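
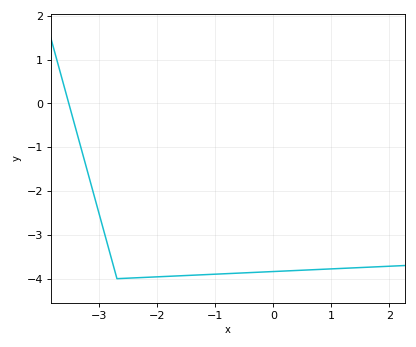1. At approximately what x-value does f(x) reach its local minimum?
-2.7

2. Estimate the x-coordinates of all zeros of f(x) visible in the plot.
-3.5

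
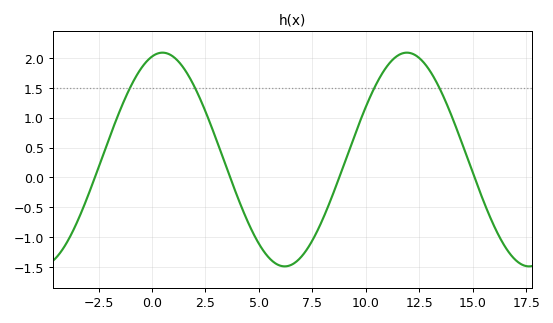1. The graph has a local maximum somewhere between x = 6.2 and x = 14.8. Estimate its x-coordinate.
11.9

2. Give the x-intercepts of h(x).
-2.67, 3.65, 8.75, 15.1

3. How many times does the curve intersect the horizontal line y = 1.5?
4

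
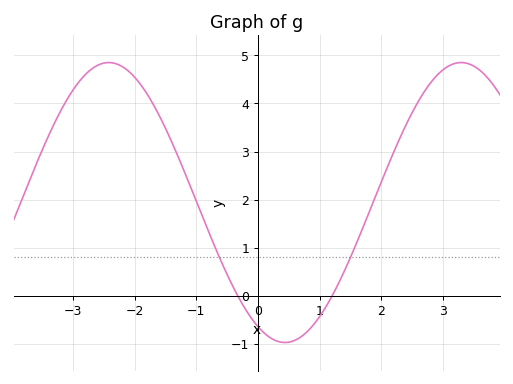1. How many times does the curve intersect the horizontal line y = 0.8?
2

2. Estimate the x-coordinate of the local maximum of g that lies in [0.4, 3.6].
3.29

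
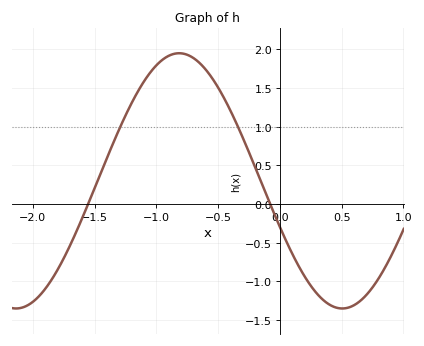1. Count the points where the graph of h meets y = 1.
2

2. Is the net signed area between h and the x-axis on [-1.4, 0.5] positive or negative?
positive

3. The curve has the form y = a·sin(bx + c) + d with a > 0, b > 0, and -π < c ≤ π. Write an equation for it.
y = 1.65sin(2.4x - 2.8) + 0.3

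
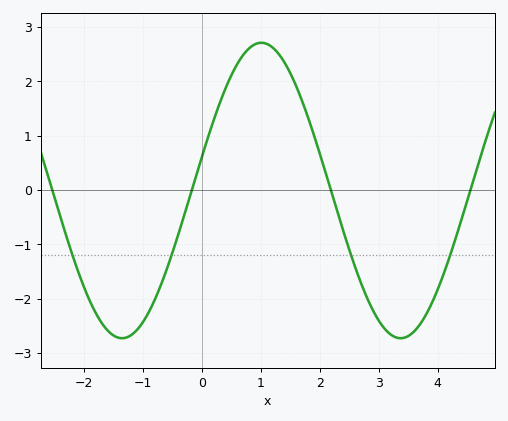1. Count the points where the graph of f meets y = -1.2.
4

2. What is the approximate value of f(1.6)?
1.9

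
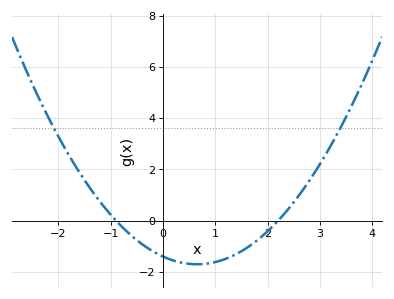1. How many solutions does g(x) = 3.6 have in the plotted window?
2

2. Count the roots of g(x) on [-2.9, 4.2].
2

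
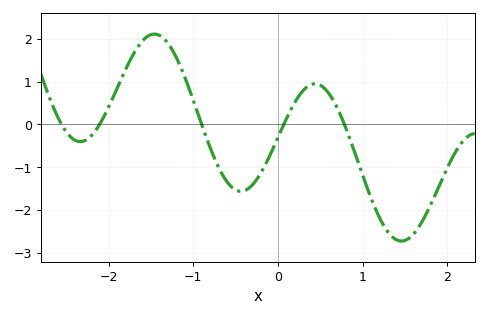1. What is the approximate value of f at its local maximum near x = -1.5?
2.1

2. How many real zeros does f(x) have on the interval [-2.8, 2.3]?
5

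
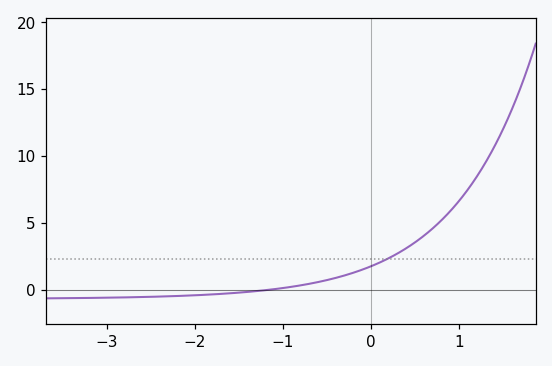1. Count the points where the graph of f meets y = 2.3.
1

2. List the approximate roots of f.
-1.2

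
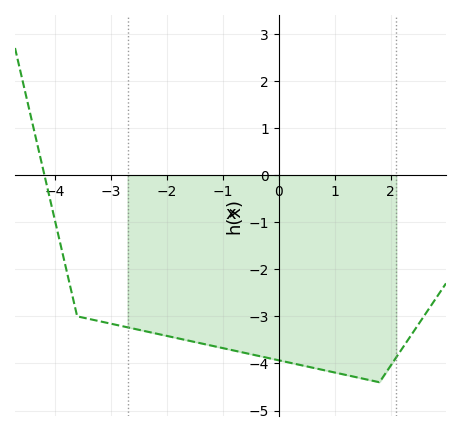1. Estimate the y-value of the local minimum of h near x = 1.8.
-4.4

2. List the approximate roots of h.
-4.18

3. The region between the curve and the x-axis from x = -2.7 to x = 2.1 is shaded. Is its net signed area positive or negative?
negative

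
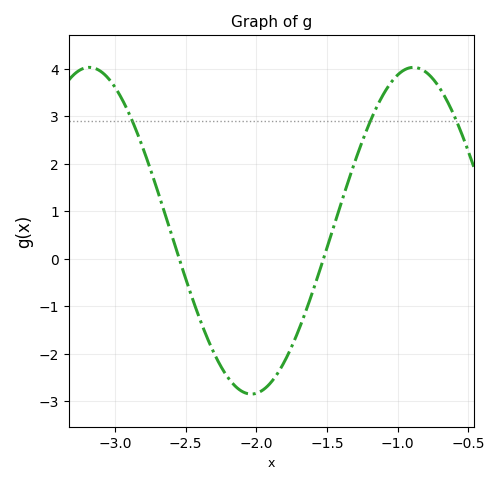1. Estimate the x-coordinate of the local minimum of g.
-2.03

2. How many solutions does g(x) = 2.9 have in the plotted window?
3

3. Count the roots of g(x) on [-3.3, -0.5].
2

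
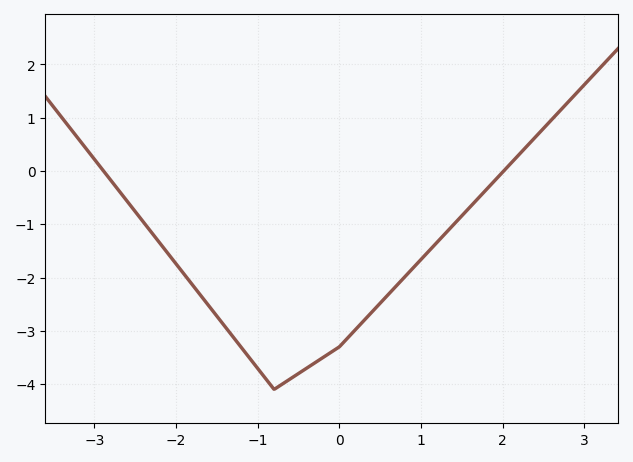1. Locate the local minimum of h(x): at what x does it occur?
-0.799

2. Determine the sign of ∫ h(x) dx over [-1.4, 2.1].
negative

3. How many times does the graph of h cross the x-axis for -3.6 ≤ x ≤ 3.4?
2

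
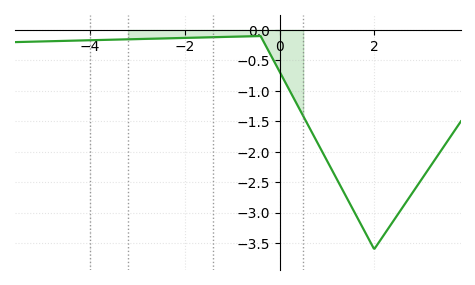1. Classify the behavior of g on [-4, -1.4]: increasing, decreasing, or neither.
increasing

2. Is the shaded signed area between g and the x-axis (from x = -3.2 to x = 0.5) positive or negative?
negative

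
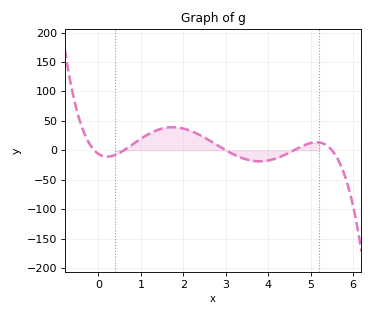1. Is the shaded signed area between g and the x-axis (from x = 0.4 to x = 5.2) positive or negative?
positive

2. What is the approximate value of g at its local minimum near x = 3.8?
-18.7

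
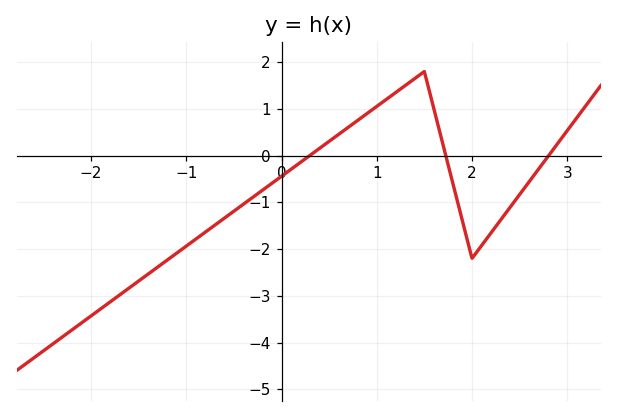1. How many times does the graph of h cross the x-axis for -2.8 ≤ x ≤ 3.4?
3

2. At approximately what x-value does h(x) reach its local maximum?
1.5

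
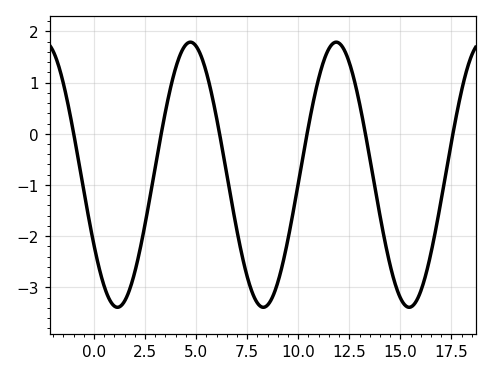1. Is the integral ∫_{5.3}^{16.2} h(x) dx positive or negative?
negative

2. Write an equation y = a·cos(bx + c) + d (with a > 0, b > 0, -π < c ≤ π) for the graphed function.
y = 2.59cos(0.88x + 2.13) - 0.8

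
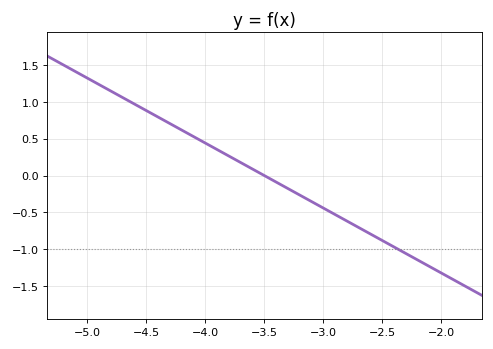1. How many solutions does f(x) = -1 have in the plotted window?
1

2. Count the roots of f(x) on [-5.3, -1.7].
1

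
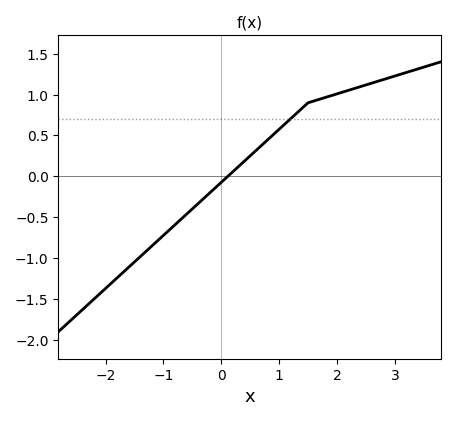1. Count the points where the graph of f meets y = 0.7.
1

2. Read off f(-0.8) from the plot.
-0.592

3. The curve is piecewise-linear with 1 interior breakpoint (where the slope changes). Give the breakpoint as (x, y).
(1.5, 0.9)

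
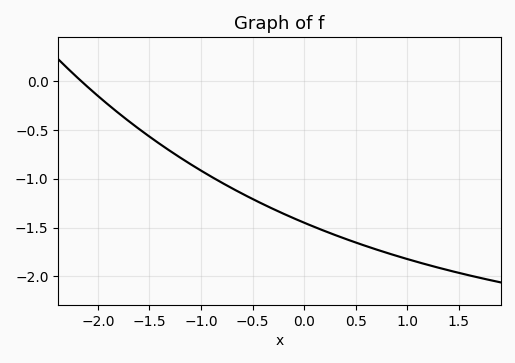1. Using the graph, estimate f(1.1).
-1.85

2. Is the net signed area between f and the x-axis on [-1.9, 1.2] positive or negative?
negative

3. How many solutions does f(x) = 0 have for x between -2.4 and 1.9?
1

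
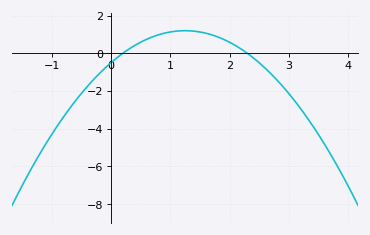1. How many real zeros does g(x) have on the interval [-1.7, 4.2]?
2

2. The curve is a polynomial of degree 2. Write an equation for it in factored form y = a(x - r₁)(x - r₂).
y = -1.09(x - 0.2)(x - 2.3)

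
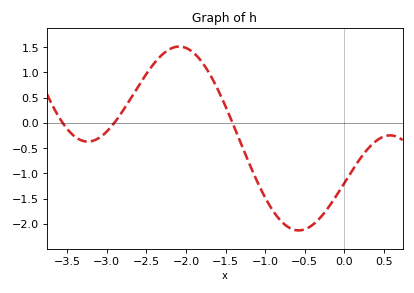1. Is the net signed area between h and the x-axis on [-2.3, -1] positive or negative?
positive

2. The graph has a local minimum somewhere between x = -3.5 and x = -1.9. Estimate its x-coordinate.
-3.2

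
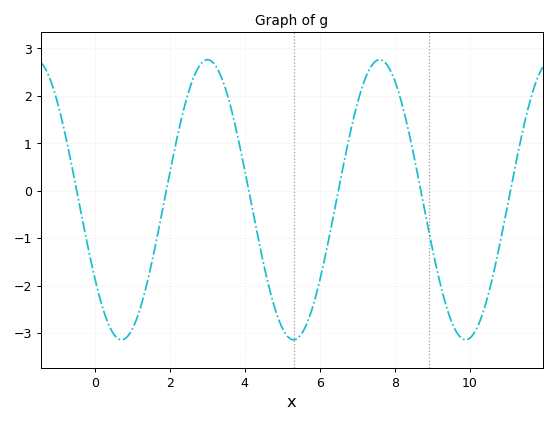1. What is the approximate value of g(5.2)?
-3.11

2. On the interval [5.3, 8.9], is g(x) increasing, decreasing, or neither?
neither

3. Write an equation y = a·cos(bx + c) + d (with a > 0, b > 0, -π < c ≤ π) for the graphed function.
y = 2.95cos(1.37x + 2.16) - 0.19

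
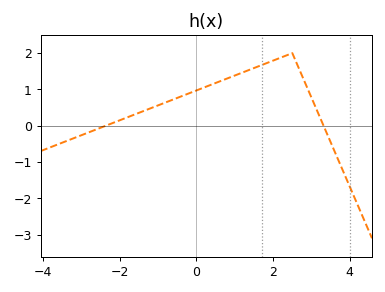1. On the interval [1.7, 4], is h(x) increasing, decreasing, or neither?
neither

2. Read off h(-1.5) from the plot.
0.4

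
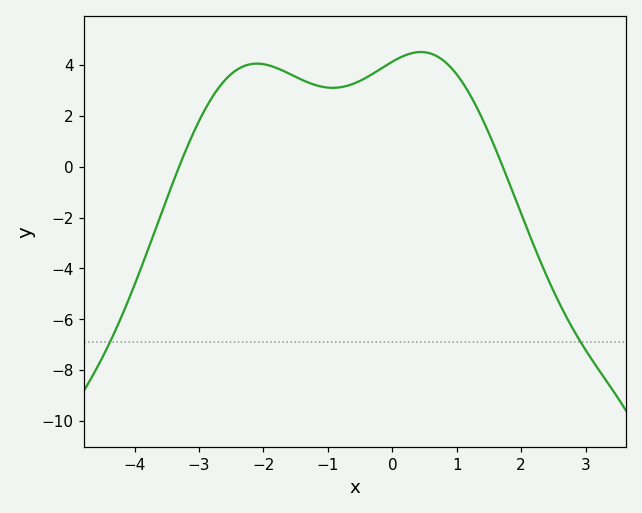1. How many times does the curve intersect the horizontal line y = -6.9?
2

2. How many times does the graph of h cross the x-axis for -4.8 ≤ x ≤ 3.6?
2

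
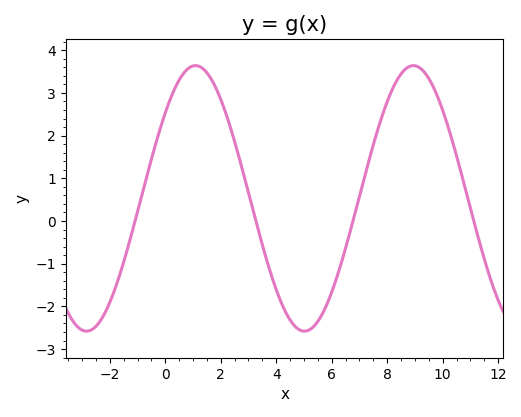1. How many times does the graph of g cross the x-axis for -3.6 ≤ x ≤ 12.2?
4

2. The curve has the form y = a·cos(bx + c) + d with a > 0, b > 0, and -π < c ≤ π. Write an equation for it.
y = 3.11cos(0.8x - 0.87) + 0.53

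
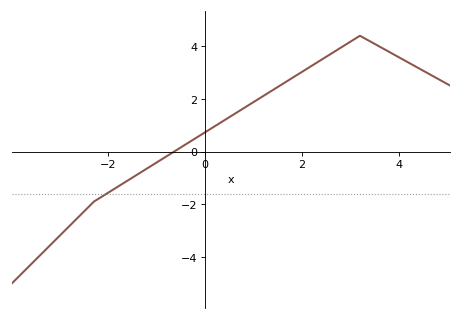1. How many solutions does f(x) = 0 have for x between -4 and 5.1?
1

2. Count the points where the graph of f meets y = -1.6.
1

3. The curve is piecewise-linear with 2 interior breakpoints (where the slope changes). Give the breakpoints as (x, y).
(-2.3, -1.9); (3.2, 4.4)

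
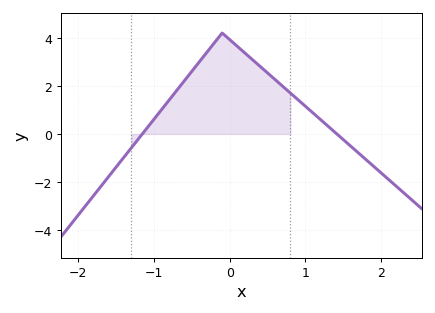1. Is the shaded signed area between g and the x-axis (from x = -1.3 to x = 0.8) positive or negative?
positive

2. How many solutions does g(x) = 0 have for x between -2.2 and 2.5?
2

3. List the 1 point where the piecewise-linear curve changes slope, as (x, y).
(-0.1, 4.2)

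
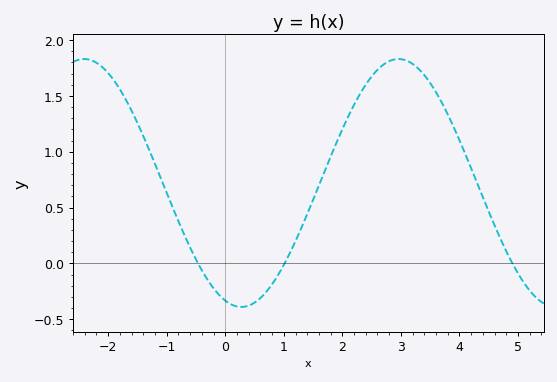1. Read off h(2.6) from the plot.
1.73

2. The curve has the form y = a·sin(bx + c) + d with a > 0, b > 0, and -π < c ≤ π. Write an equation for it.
y = 1.11sin(1.17x - 1.89) + 0.72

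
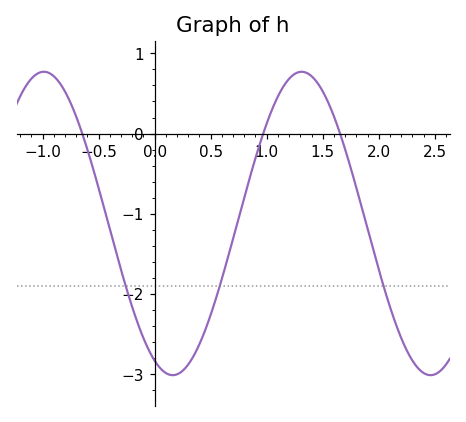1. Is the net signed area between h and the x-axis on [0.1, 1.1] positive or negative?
negative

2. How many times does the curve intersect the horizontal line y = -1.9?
3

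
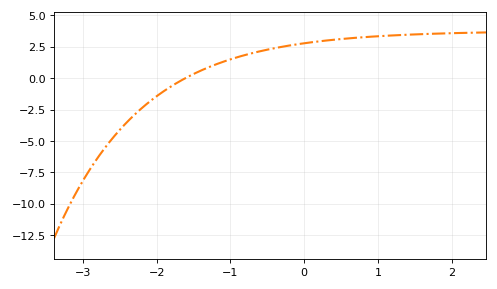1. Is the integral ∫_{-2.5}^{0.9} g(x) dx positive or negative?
positive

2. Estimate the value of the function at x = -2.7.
-5.6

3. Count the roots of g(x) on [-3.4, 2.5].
1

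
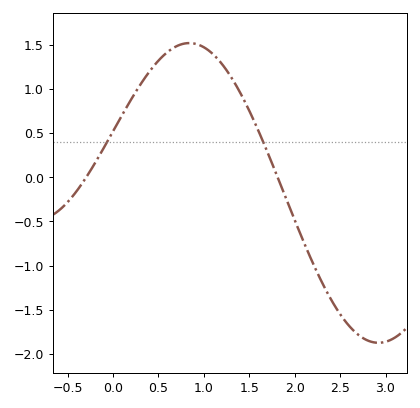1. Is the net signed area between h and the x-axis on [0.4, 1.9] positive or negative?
positive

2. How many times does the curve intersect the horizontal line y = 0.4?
2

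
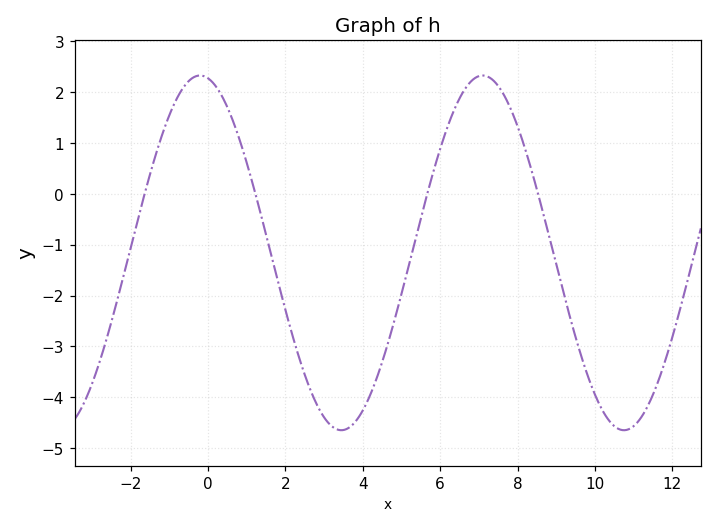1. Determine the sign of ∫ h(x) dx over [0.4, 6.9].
negative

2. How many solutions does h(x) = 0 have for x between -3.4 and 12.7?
4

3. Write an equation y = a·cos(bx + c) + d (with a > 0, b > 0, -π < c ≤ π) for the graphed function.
y = 3.49cos(0.86x + 0.18) - 1.16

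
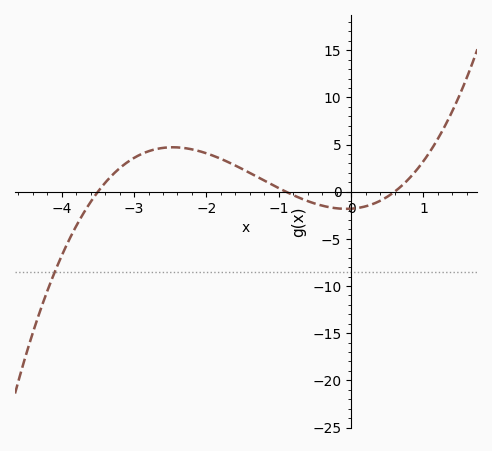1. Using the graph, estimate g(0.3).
-1.3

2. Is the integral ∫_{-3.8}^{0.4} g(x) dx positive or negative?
positive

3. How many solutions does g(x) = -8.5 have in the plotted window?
1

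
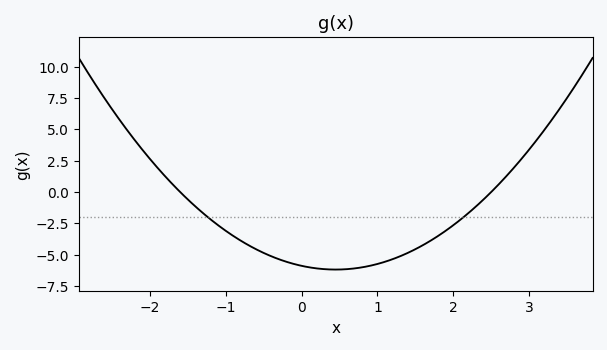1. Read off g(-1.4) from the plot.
-1.2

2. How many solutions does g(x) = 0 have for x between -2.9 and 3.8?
2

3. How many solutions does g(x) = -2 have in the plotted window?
2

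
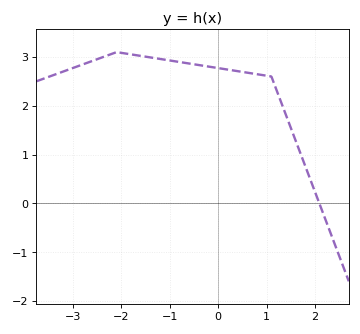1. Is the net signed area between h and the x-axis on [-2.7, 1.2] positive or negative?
positive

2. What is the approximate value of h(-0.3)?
2.8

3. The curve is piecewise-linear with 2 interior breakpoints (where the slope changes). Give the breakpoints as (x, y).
(-2.1, 3.1); (1.1, 2.6)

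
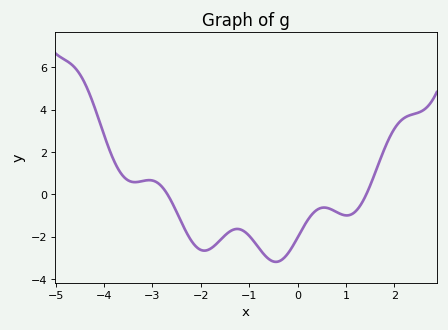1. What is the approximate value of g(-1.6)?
-2.17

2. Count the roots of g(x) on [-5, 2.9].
2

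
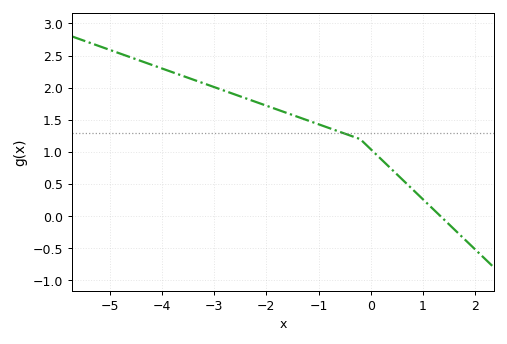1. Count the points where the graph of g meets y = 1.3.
1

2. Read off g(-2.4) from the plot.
1.84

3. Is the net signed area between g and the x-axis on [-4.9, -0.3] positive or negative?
positive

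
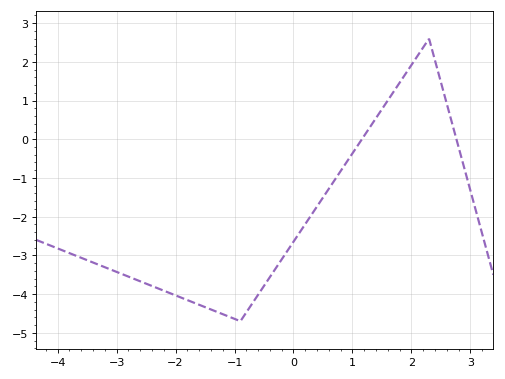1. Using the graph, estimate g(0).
-2.6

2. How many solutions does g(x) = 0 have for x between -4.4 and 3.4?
2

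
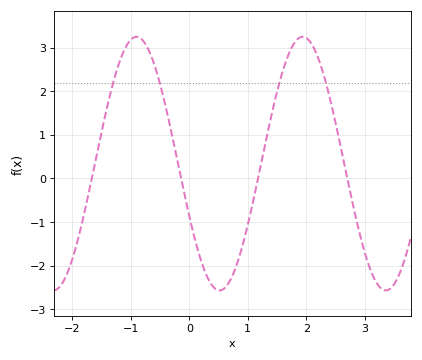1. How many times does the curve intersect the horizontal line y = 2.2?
4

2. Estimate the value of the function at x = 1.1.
-0.468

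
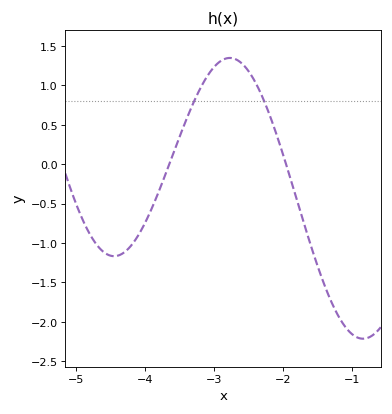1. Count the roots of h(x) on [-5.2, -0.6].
2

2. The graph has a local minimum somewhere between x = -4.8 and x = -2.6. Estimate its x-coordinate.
-4.5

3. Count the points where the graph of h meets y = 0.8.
2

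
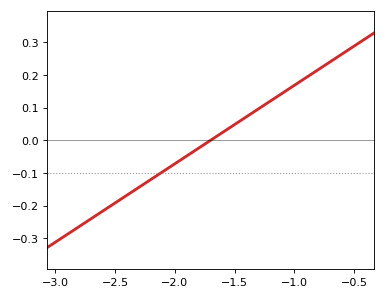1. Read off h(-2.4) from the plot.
-0.17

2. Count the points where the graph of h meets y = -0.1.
1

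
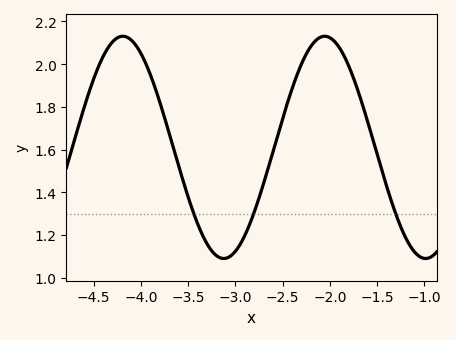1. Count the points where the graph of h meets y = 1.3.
3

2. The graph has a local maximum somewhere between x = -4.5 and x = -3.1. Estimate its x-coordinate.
-4.2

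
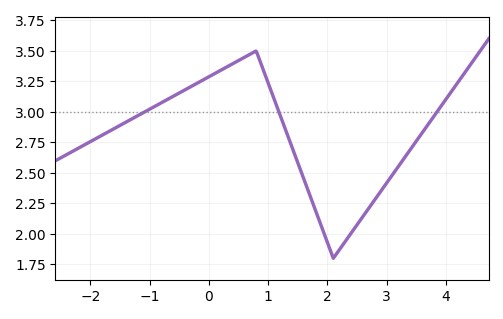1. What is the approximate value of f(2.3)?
1.95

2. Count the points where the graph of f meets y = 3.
3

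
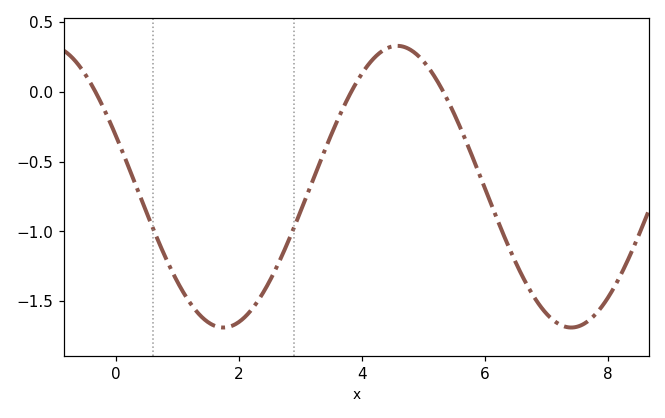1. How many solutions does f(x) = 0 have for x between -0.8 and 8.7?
3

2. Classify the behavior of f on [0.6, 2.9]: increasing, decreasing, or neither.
neither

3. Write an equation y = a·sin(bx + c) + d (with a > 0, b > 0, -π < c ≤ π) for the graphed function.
y = 1.01sin(1.1x + 2.8) - 0.68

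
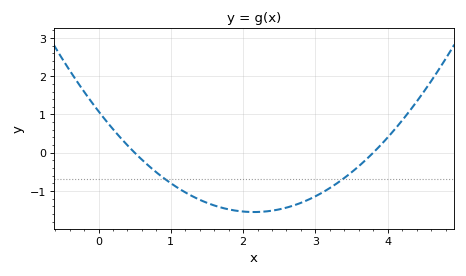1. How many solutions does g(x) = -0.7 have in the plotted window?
2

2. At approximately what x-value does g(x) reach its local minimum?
2.2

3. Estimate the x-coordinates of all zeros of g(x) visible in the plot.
0.5, 3.8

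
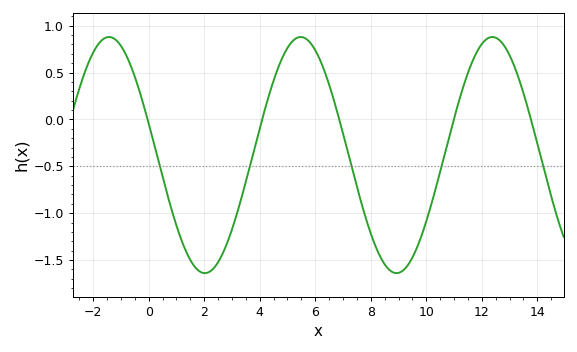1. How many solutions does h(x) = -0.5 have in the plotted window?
5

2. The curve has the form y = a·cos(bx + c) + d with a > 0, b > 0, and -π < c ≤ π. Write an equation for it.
y = 1.26cos(0.91x + 1.3) - 0.38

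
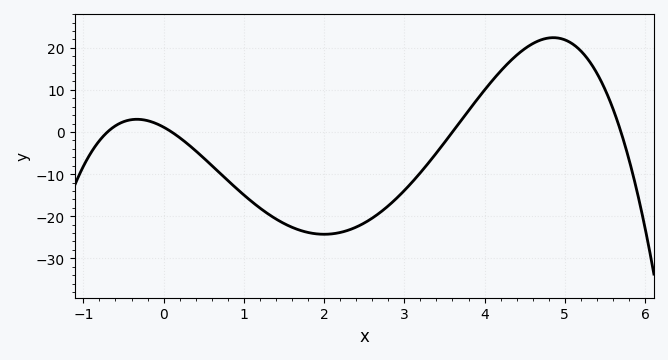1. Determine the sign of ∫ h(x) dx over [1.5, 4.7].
negative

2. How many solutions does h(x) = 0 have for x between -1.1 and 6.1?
4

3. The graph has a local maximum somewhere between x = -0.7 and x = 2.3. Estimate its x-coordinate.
-0.334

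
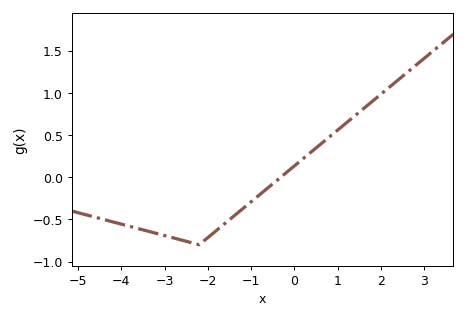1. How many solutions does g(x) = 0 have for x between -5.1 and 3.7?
1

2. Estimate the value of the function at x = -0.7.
-0.15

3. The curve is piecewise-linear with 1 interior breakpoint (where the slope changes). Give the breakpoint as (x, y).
(-2.2, -0.8)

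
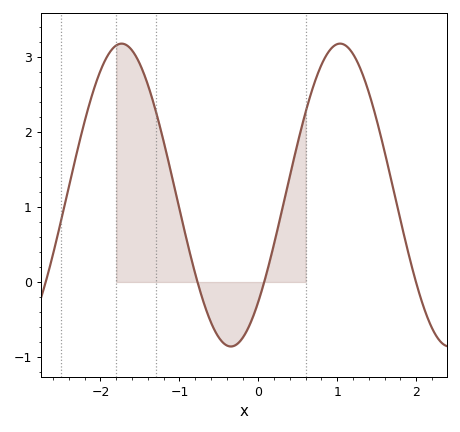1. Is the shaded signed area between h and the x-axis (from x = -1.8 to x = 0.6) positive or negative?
positive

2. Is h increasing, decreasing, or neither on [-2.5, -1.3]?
neither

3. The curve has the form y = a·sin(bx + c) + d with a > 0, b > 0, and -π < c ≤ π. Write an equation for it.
y = 2.02sin(2.3x - 0.78) + 1.16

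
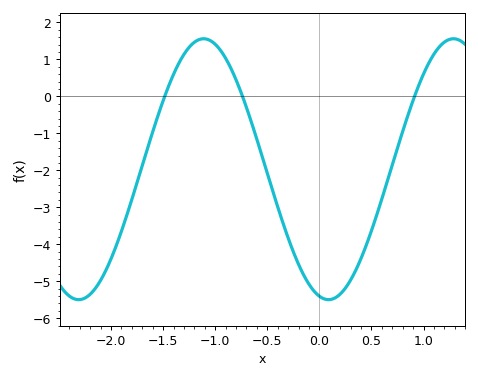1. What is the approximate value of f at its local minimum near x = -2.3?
-5.5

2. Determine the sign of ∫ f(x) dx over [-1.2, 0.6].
negative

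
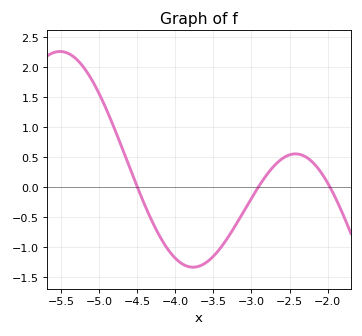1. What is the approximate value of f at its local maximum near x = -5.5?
2.26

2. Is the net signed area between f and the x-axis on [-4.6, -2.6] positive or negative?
negative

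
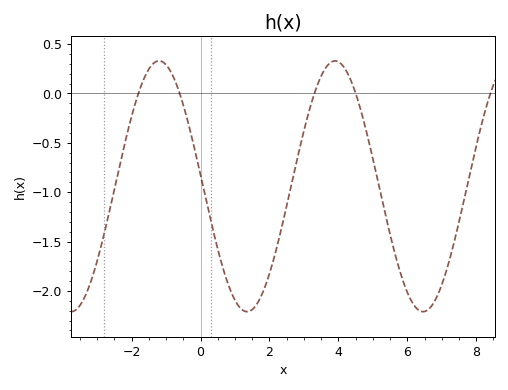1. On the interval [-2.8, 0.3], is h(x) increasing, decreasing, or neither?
neither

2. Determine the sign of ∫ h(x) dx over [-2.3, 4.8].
negative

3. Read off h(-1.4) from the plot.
0.293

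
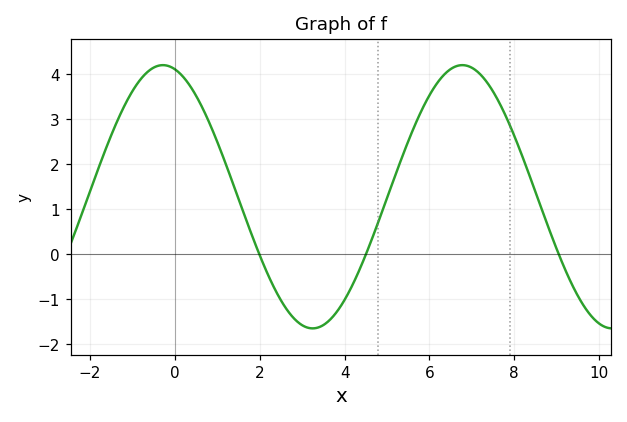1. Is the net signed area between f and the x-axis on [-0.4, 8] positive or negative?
positive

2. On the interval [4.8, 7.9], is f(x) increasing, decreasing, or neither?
neither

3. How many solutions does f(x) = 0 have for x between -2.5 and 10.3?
3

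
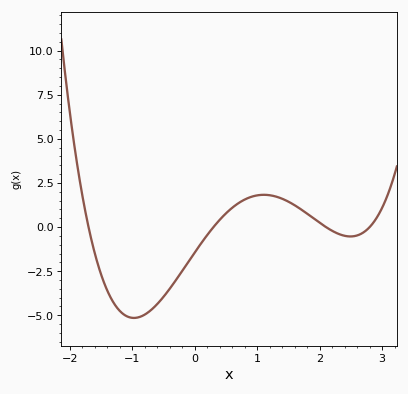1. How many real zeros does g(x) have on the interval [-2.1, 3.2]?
4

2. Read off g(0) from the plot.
-1.4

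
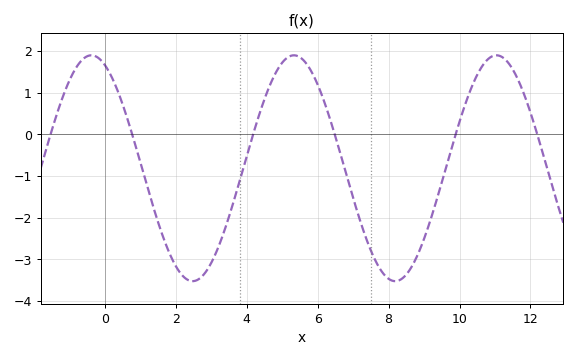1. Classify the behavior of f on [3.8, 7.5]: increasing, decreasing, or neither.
neither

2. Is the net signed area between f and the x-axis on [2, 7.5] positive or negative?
negative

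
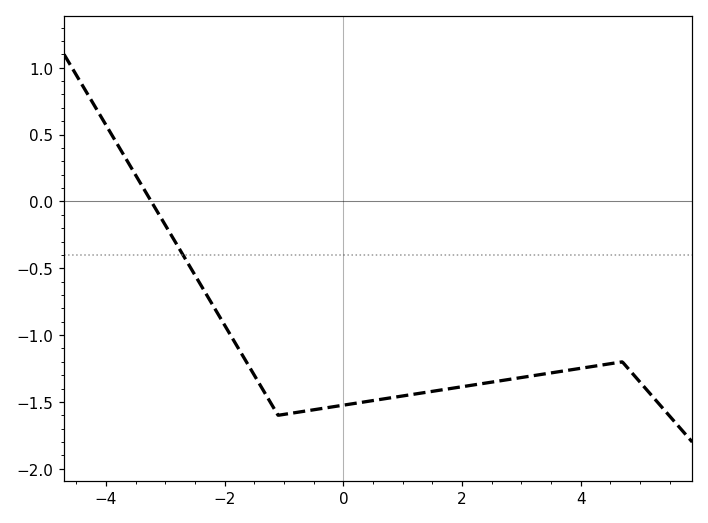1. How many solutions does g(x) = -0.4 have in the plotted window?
1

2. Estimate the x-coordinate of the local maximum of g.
4.6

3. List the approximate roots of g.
-3.2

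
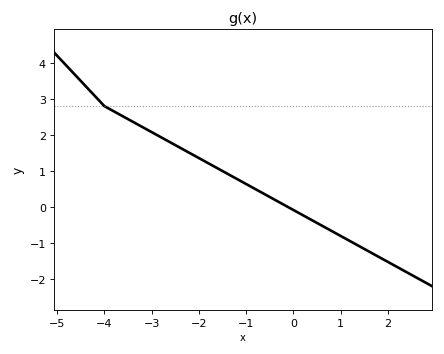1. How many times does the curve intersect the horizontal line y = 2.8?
1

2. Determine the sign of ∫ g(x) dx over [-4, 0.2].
positive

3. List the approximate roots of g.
-0.2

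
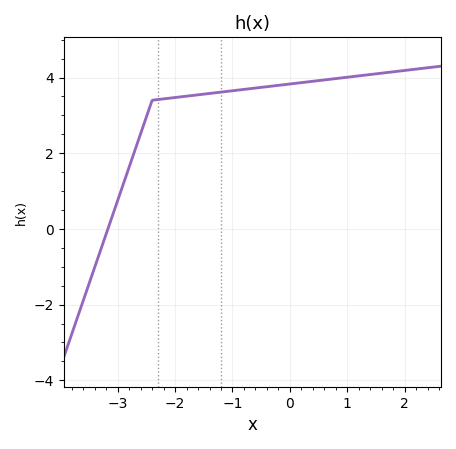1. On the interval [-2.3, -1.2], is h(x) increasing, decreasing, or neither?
increasing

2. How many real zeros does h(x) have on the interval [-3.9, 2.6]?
1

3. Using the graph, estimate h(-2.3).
3.4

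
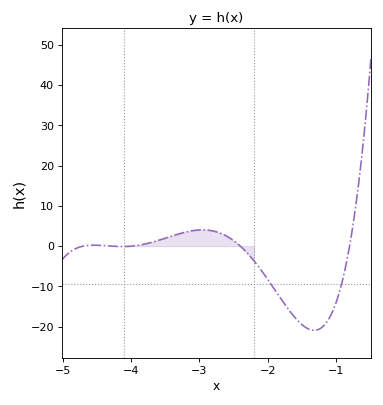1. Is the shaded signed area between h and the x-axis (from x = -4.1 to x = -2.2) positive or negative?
positive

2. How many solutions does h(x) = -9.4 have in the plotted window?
2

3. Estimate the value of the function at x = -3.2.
3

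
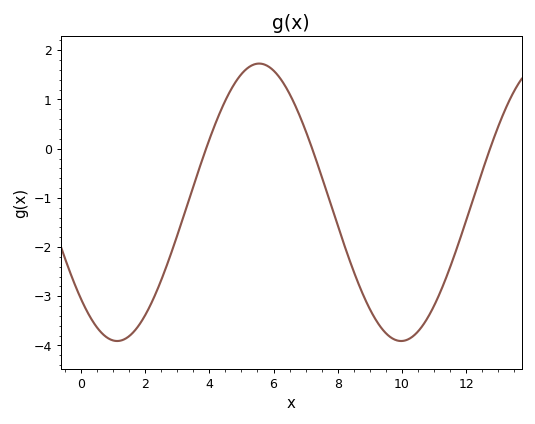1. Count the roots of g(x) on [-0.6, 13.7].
3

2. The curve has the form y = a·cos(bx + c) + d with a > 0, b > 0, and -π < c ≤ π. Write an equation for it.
y = 2.82cos(0.71x + 2.34) - 1.09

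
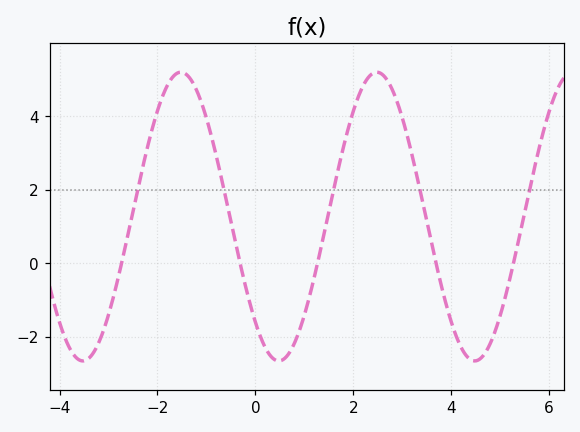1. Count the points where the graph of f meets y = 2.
5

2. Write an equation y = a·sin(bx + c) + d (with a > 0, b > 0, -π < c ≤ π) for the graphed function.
y = 3.93sin(1.6x - 2.3) + 1.27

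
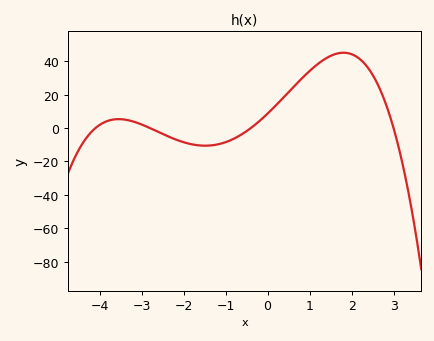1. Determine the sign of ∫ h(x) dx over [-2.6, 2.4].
positive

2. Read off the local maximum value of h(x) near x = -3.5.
6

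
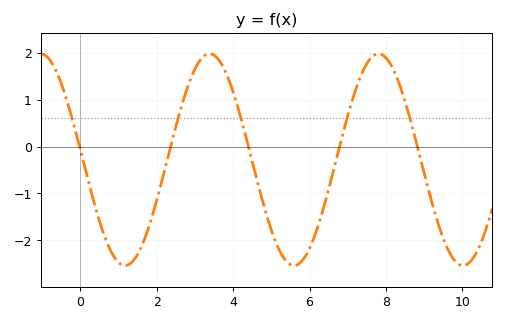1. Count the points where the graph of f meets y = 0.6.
5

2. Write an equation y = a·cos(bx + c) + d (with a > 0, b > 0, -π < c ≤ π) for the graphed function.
y = 2.26cos(1.4x + 1.5) - 0.28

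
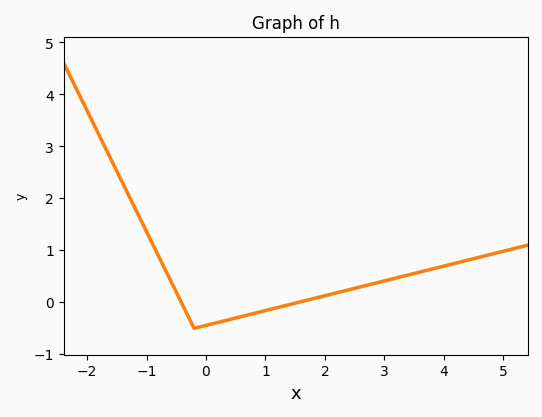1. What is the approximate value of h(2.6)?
0.299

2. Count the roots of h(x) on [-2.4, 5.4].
2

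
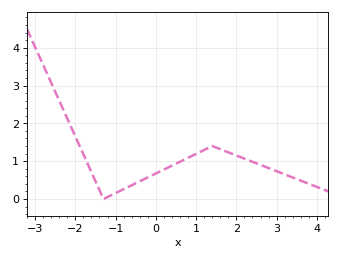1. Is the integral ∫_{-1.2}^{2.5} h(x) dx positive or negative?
positive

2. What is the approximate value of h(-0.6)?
0.4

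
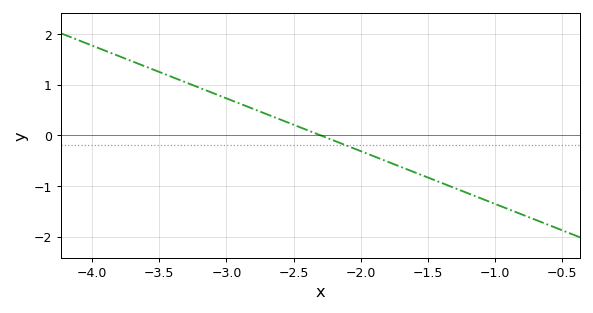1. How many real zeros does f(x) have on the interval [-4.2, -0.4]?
1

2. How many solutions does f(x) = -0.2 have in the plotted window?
1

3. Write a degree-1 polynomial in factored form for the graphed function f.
y = -1.04(x + 2.3)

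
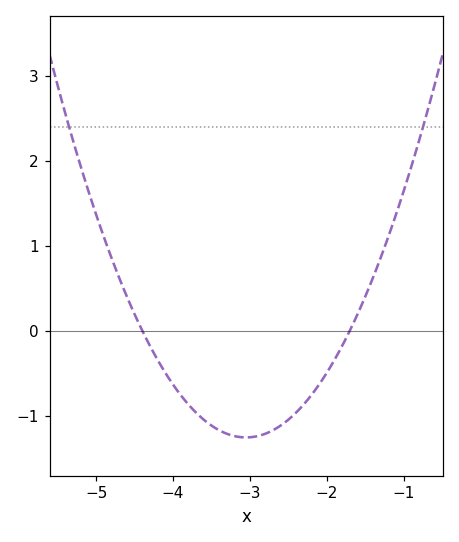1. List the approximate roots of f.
-4.4, -1.7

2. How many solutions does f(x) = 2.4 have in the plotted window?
2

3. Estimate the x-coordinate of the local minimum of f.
-3.05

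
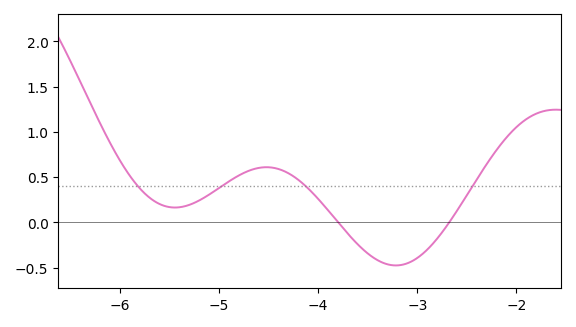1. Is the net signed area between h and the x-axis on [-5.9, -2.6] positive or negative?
positive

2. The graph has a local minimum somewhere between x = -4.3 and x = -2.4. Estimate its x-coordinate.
-3.2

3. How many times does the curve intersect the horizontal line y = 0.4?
4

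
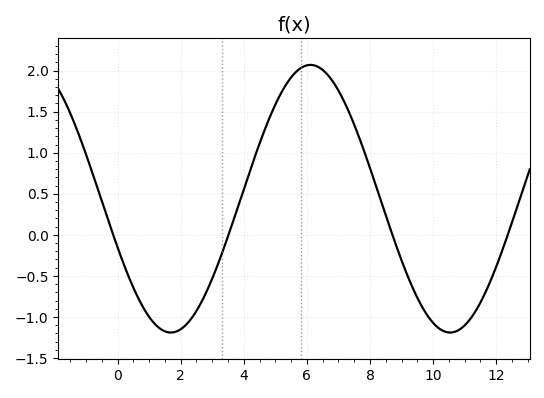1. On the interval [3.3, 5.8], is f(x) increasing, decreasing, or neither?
increasing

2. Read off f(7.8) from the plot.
1.03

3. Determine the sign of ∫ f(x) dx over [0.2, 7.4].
positive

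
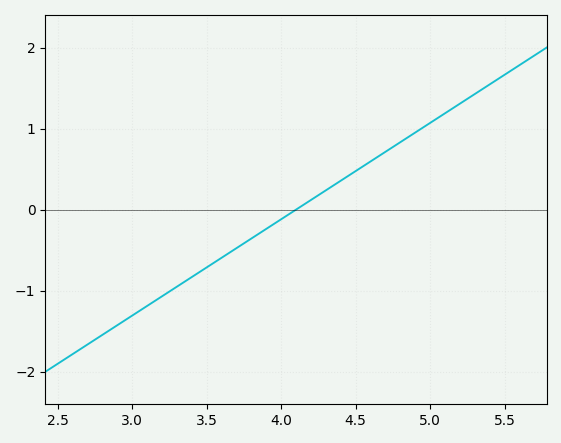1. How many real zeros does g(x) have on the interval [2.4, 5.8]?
1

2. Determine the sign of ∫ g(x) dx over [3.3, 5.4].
positive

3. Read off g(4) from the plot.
-0.119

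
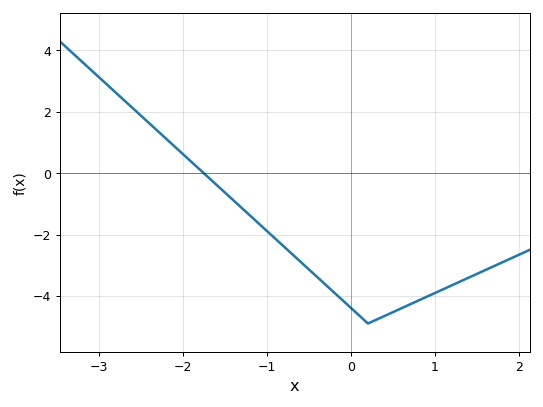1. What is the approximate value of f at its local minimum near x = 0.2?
-4.8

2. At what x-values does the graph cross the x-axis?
-1.8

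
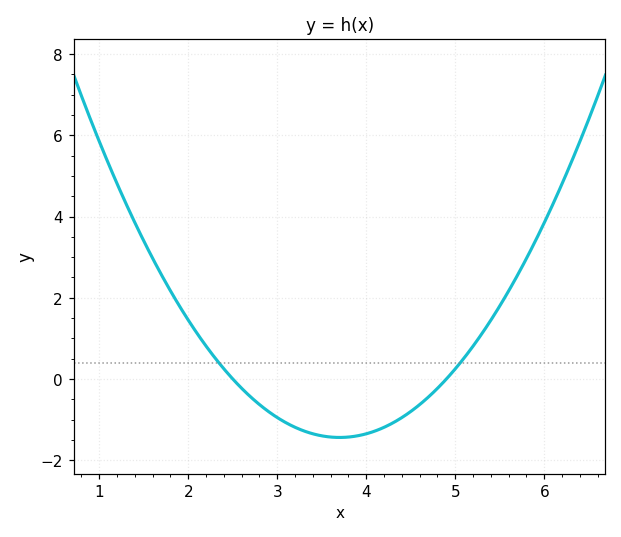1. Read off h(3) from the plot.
-1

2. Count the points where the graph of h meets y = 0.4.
2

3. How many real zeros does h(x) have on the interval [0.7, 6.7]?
2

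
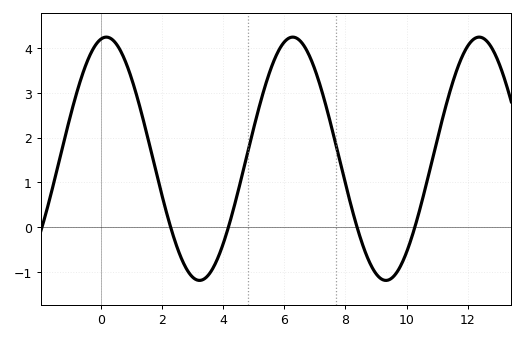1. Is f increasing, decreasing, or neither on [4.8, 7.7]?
neither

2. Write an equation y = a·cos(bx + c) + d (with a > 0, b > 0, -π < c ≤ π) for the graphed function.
y = 2.72cos(1.03x - 0.182) + 1.53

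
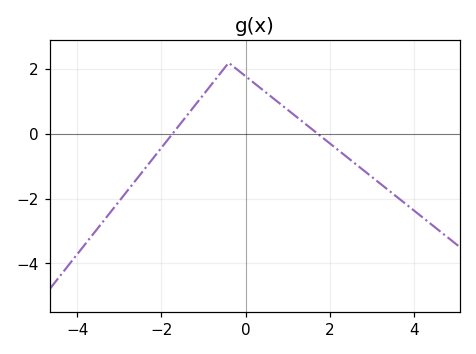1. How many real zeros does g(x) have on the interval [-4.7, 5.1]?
2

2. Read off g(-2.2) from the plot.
-0.761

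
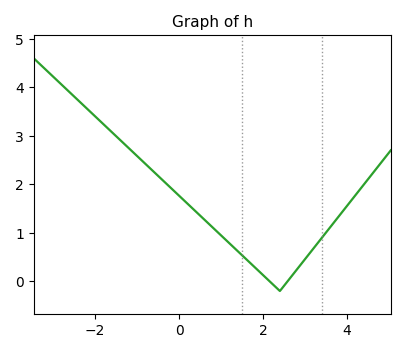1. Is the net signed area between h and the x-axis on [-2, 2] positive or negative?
positive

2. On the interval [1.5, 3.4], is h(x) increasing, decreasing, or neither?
neither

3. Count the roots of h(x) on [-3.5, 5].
2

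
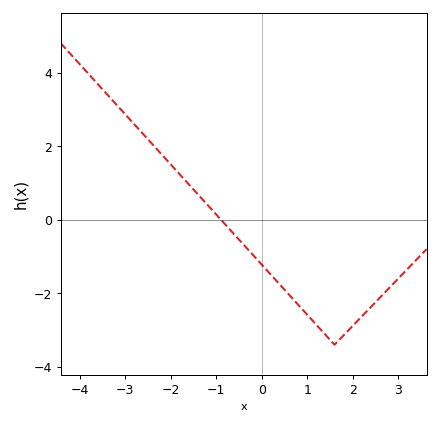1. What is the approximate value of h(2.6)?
-2.2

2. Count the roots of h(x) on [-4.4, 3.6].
1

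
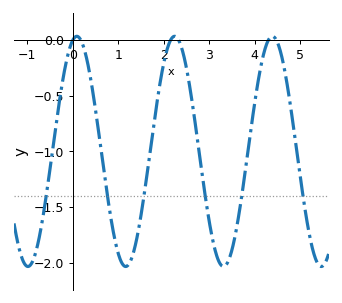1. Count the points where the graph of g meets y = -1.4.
6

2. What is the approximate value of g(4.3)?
0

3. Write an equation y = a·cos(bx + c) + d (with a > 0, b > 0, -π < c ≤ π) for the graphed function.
y = 1.03cos(2.9x - 0.26) - 1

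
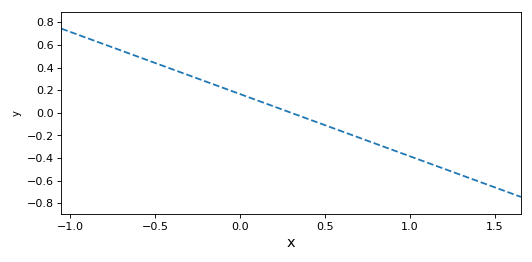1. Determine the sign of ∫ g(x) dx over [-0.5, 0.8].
positive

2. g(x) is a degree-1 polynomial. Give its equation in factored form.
y = -0.55(x - 0.3)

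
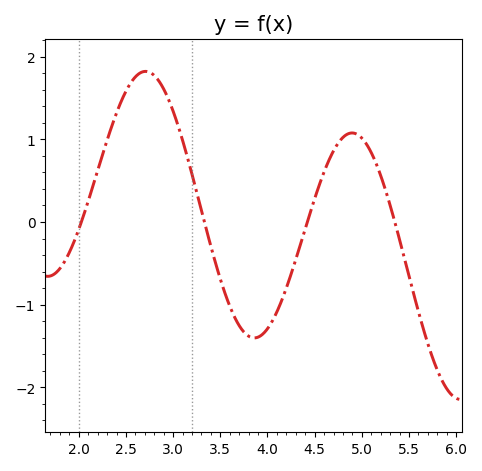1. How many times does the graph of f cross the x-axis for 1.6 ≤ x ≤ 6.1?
4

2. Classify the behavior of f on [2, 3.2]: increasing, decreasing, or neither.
neither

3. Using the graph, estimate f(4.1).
-1.09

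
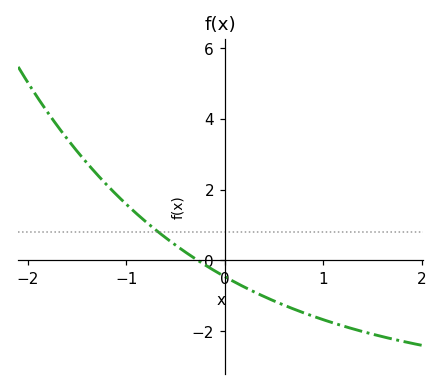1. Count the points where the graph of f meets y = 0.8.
1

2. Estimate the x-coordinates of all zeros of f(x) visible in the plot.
-0.3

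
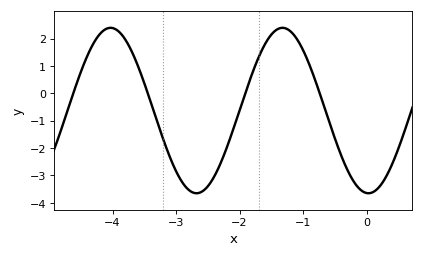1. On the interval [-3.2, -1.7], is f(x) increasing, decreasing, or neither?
neither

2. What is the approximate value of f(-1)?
1.6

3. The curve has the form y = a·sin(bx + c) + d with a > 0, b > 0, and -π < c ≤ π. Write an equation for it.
y = 3.02sin(2.3x - 1.6) - 0.63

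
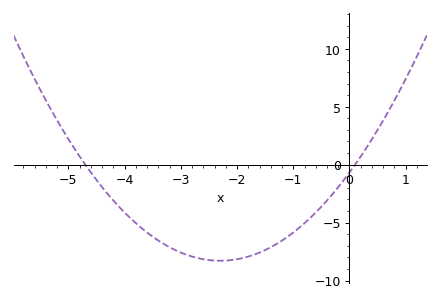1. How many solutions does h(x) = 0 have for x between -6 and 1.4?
2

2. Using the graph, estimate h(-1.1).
-6.22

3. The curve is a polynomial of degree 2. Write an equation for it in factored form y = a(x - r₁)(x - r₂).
y = 1.44(x + 4.7)(x - 0.1)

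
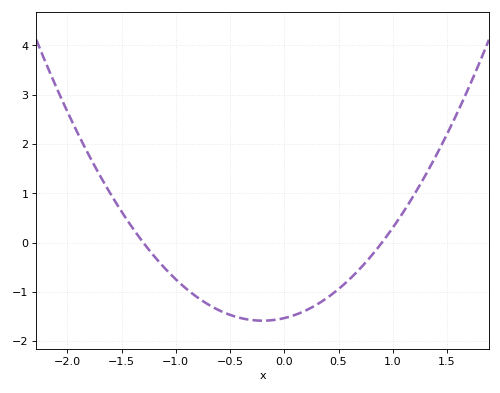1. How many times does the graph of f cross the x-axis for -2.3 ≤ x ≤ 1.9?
2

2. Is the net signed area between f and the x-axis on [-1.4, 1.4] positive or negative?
negative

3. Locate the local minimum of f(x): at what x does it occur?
-0.2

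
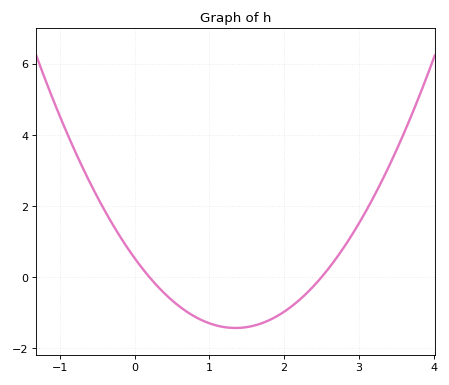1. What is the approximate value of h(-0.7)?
3.11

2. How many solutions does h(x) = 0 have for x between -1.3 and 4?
2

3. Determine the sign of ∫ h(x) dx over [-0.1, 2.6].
negative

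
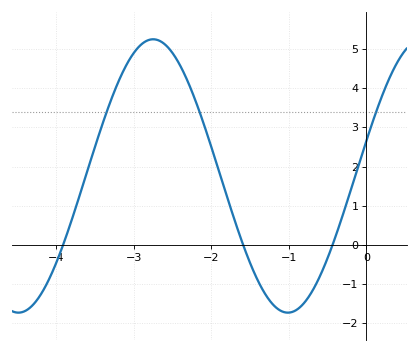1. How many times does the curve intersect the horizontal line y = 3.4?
3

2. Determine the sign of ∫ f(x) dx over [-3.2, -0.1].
positive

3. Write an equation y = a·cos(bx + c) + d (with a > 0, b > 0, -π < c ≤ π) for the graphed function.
y = 3.49cos(1.81x - 1.31) + 1.76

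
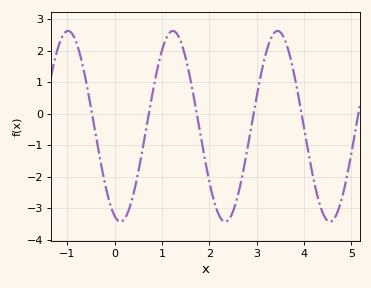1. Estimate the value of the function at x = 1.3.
2.6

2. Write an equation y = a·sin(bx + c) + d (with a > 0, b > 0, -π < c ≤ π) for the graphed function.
y = 3.03sin(2.8x - 1.9) - 0.4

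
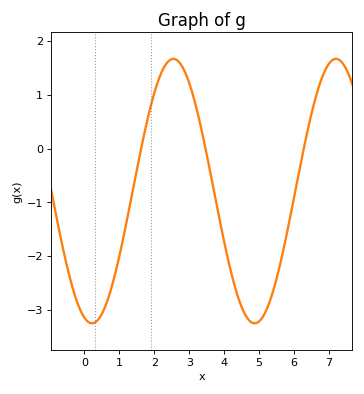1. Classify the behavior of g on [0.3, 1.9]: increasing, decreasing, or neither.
increasing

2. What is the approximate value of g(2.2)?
1.4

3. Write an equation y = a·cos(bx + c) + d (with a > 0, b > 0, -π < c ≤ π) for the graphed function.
y = 2.46cos(1.4x + 2.8) - 0.79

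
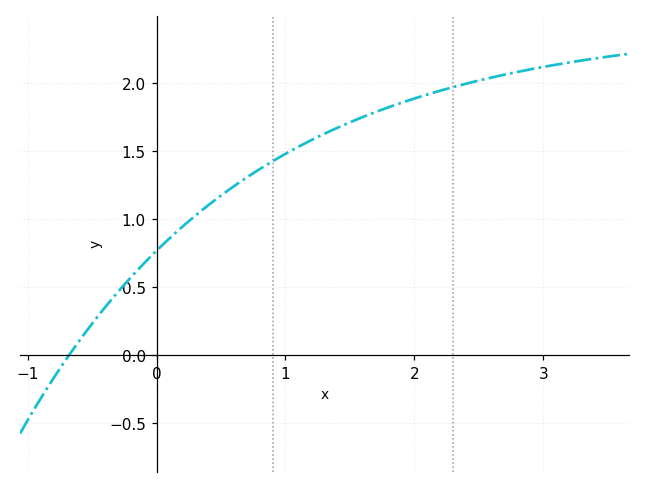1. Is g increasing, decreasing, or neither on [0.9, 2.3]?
increasing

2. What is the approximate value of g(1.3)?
1.63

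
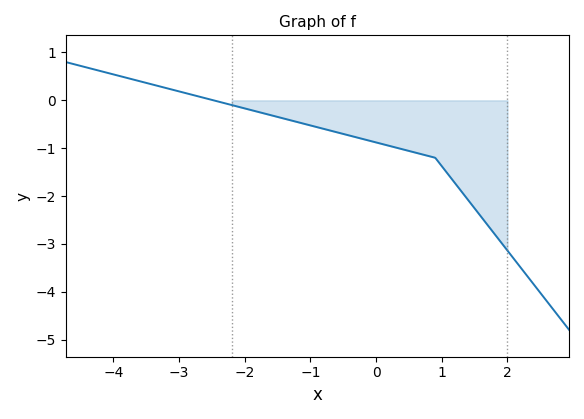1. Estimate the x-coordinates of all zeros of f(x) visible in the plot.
-2.47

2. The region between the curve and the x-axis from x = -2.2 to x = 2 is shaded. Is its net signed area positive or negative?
negative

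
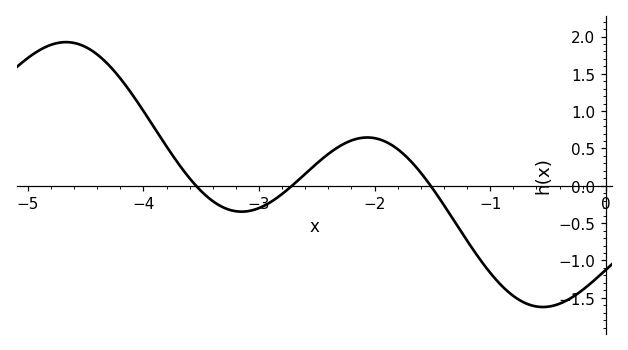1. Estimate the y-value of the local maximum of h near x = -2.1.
0.647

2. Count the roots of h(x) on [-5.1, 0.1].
3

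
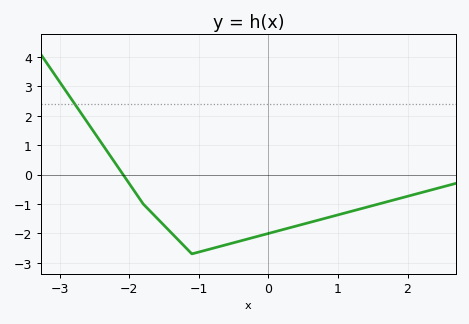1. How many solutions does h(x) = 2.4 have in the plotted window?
1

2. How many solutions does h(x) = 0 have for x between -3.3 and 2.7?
1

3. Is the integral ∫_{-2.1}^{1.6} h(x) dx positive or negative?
negative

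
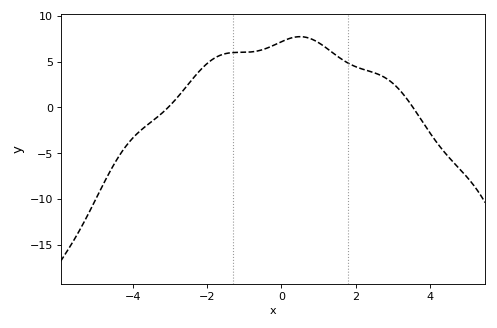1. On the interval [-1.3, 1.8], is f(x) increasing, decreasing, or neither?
neither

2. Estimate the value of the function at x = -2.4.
3.06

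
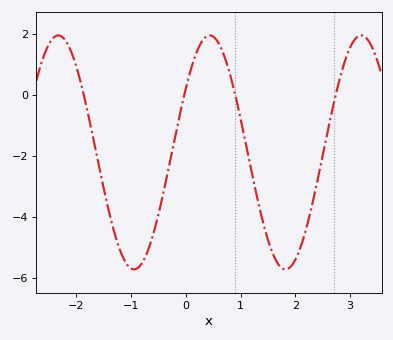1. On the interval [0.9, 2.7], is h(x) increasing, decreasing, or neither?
neither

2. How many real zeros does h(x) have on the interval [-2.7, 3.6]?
4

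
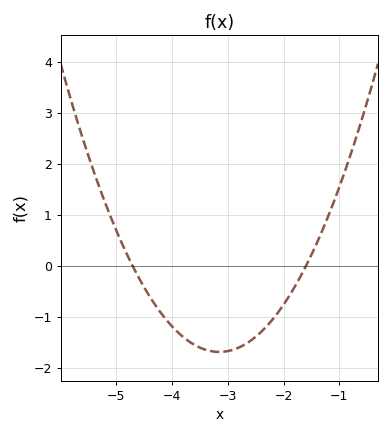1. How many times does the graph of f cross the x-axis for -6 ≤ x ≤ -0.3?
2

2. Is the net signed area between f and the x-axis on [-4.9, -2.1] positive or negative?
negative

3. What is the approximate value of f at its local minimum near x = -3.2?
-1.68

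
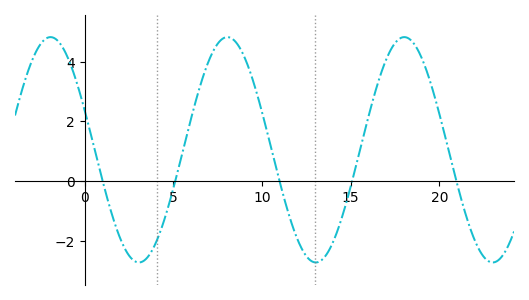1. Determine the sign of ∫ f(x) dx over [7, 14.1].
positive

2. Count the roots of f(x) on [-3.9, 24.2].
5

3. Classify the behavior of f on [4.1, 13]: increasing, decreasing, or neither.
neither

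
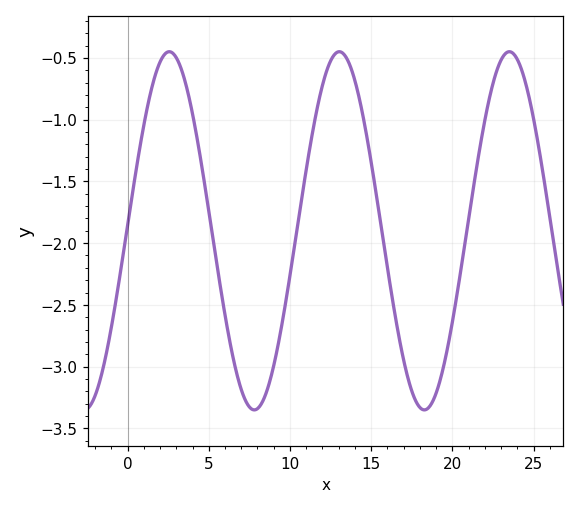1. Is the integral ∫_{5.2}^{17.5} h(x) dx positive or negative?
negative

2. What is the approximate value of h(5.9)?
-2.5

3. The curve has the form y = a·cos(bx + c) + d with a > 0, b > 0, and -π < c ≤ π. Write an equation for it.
y = 1.45cos(0.6x - 1.54) - 1.9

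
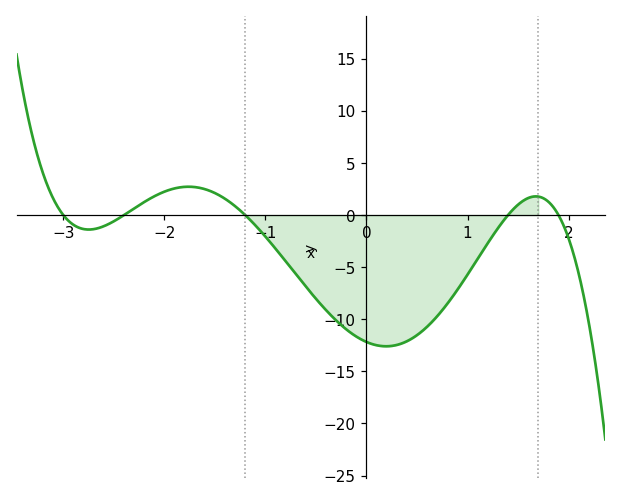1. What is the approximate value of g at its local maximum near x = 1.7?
1.8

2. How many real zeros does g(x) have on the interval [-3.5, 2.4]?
5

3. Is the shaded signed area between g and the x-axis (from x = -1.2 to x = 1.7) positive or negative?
negative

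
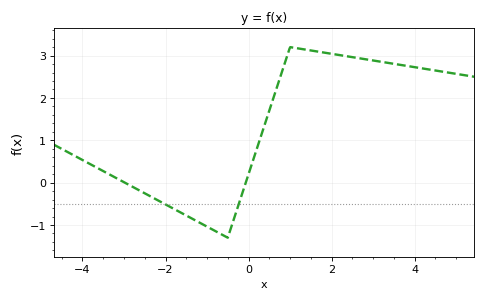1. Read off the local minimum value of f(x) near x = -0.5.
-1.3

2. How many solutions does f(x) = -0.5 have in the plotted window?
2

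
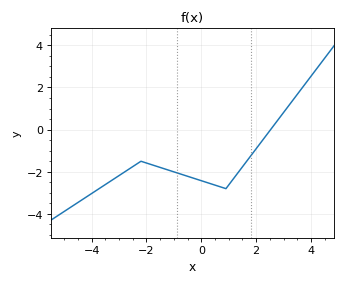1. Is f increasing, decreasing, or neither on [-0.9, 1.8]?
neither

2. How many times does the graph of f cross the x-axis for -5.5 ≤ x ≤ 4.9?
1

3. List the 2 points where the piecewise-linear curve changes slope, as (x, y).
(-2.2, -1.5); (0.9, -2.8)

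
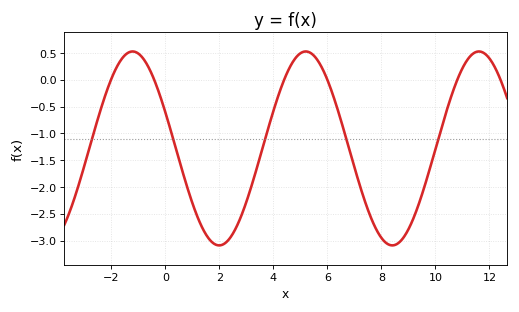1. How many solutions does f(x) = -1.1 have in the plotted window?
5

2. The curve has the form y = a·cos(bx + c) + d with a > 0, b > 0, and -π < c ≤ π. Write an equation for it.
y = 1.81cos(0.98x + 1.19) - 1.28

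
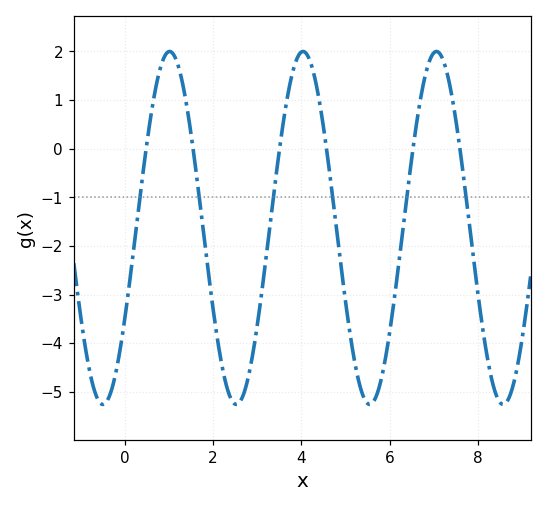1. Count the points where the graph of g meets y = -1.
6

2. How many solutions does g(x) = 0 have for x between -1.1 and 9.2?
6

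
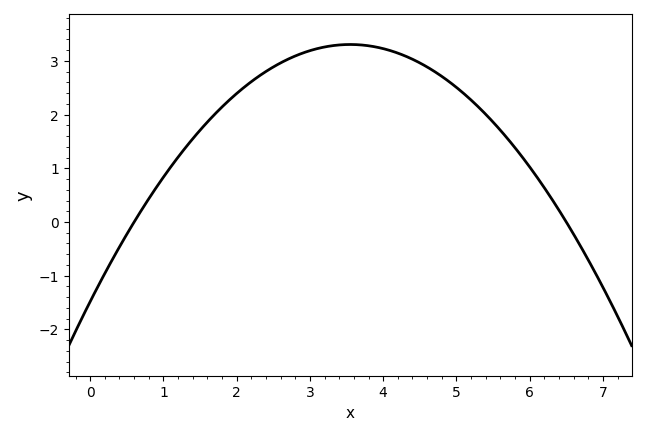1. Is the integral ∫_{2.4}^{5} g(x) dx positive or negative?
positive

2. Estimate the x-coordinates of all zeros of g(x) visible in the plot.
0.6, 6.4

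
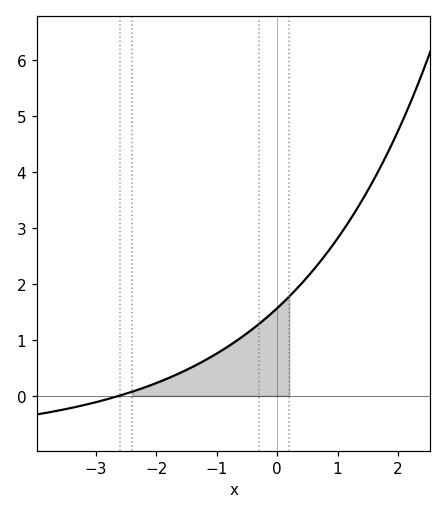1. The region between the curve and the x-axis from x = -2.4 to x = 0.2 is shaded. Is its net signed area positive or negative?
positive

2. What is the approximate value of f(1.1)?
2.97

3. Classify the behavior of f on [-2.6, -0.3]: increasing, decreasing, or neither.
increasing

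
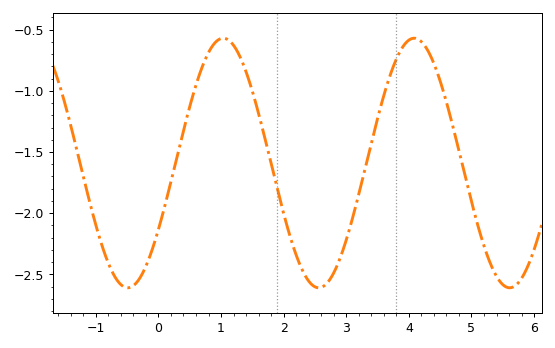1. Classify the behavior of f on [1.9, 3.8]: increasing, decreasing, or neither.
neither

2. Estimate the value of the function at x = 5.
-1.9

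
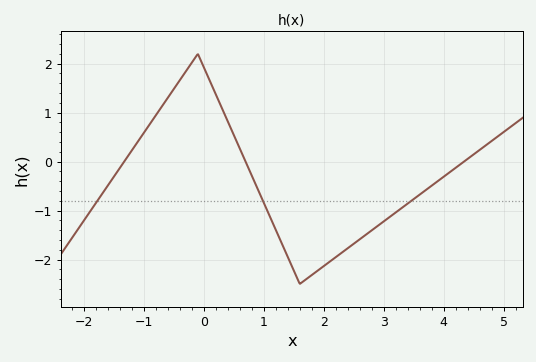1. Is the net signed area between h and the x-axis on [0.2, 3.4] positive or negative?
negative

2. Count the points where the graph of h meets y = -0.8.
3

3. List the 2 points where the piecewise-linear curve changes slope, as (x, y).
(-0.1, 2.2); (1.6, -2.5)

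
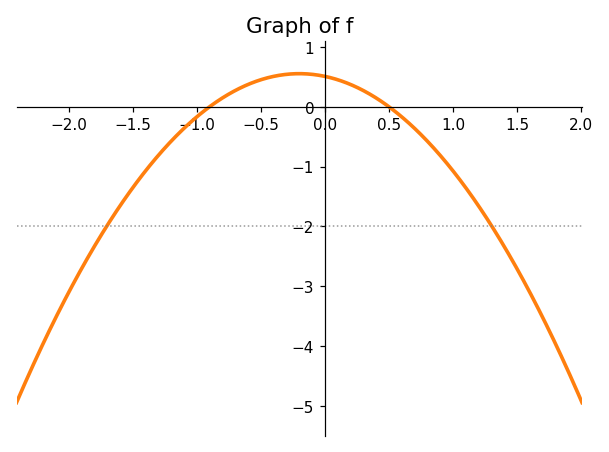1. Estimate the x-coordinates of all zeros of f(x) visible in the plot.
-0.9, 0.5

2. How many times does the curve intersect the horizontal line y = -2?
2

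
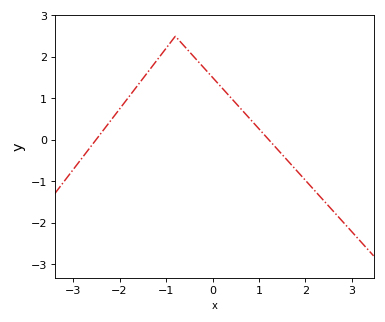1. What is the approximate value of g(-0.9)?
2.4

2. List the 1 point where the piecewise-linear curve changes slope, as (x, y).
(-0.8, 2.5)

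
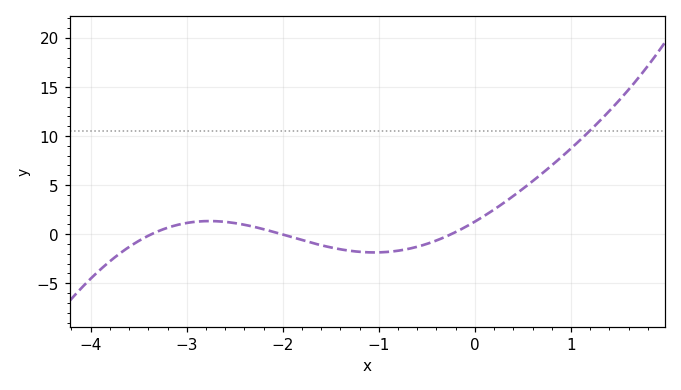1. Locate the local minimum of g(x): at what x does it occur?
-1.05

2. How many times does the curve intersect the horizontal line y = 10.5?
1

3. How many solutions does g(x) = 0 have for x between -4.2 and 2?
3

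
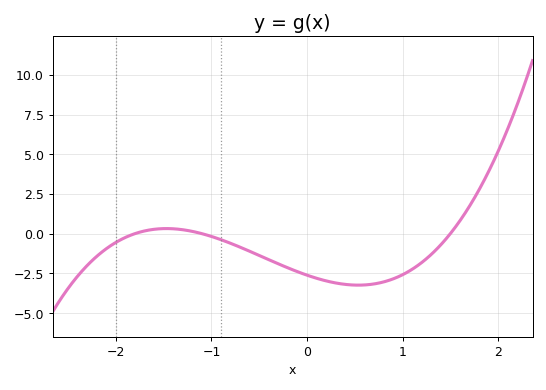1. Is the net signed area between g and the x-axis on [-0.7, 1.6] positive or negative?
negative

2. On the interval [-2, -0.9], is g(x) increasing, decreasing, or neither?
neither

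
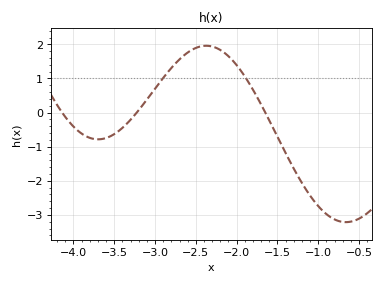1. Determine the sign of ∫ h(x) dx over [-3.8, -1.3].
positive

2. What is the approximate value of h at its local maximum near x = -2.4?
1.96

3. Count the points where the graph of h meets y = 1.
2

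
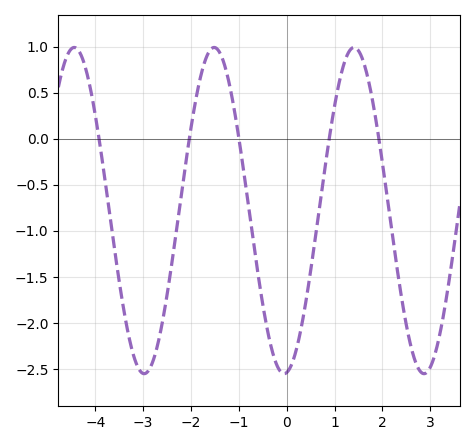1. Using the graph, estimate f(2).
-0.25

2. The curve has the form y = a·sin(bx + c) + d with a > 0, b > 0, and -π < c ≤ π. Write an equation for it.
y = 1.77sin(2.1x - 1.5) - 0.78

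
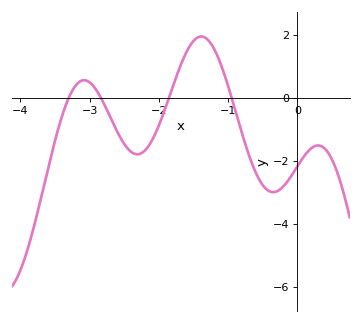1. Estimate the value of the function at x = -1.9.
-0.2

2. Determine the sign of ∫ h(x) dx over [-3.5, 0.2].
negative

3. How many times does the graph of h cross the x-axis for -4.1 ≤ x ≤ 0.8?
4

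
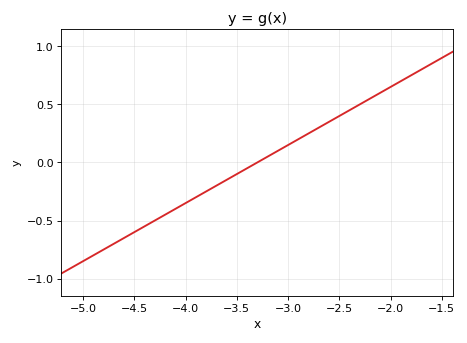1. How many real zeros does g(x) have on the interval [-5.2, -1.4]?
1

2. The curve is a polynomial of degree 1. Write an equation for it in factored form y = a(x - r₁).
y = 0.5(x + 3.3)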